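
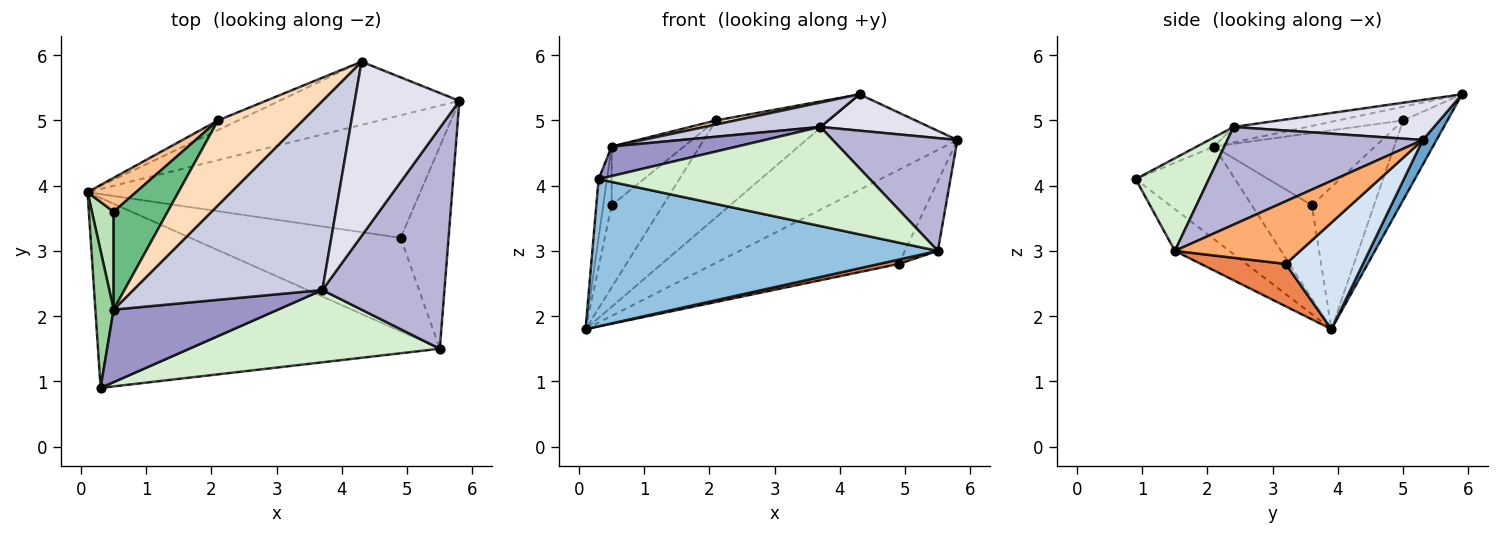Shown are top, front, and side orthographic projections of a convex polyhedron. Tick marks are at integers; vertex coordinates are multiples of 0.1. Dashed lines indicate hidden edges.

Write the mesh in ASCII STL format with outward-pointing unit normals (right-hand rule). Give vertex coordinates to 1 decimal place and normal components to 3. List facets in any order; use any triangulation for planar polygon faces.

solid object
 facet normal 0.076 0.831 -0.550
  outer loop
   vertex 4.3 5.9 5.4
   vertex 5.8 5.3 4.7
   vertex 0.1 3.9 1.8
  endloop
 endfacet
 facet normal -0.096 -0.610 -0.787
  outer loop
   vertex 5.5 1.5 3.0
   vertex 0.3 0.9 4.1
   vertex 0.1 3.9 1.8
  endloop
 endfacet
 facet normal -0.363 0.927 -0.092
  outer loop
   vertex 2.1 5.0 5.0
   vertex 4.3 5.9 5.4
   vertex 0.1 3.9 1.8
  endloop
 endfacet
 facet normal 0.246 0.590 -0.769
  outer loop
   vertex 4.9 3.2 2.8
   vertex 0.1 3.9 1.8
   vertex 5.8 5.3 4.7
  endloop
 endfacet
 facet normal 0.197 -0.046 -0.979
  outer loop
   vertex 4.9 3.2 2.8
   vertex 5.5 1.5 3.0
   vertex 0.1 3.9 1.8
  endloop
 endfacet
 facet normal 0.778 0.205 -0.594
  outer loop
   vertex 4.9 3.2 2.8
   vertex 5.8 5.3 4.7
   vertex 5.5 1.5 3.0
  endloop
 endfacet
 facet normal -0.746 0.616 0.254
  outer loop
   vertex 0.5 3.6 3.7
   vertex 2.1 5.0 5.0
   vertex 0.1 3.9 1.8
  endloop
 endfacet
 facet normal -0.160 -0.048 0.986
  outer loop
   vertex 0.5 2.1 4.6
   vertex 4.3 5.9 5.4
   vertex 2.1 5.0 5.0
  endloop
 endfacet
 facet normal -0.754 0.338 0.564
  outer loop
   vertex 0.5 2.1 4.6
   vertex 2.1 5.0 5.0
   vertex 0.5 3.6 3.7
  endloop
 endfacet
 facet normal -0.978 0.083 0.193
  outer loop
   vertex 0.5 2.1 4.6
   vertex 0.1 3.9 1.8
   vertex 0.3 0.9 4.1
  endloop
 endfacet
 facet normal -0.965 0.135 0.224
  outer loop
   vertex 0.5 2.1 4.6
   vertex 0.5 3.6 3.7
   vertex 0.1 3.9 1.8
  endloop
 endfacet
 facet normal 0.213 -0.790 0.576
  outer loop
   vertex 3.7 2.4 4.9
   vertex 0.3 0.9 4.1
   vertex 5.5 1.5 3.0
  endloop
 endfacet
 facet normal -0.051 -0.377 0.925
  outer loop
   vertex 3.7 2.4 4.9
   vertex 0.5 2.1 4.6
   vertex 0.3 0.9 4.1
  endloop
 endfacet
 facet normal 0.580 -0.370 0.725
  outer loop
   vertex 3.7 2.4 4.9
   vertex 5.5 1.5 3.0
   vertex 5.8 5.3 4.7
  endloop
 endfacet
 facet normal -0.081 -0.127 0.989
  outer loop
   vertex 3.7 2.4 4.9
   vertex 4.3 5.9 5.4
   vertex 0.5 2.1 4.6
  endloop
 endfacet
 facet normal 0.351 -0.191 0.917
  outer loop
   vertex 3.7 2.4 4.9
   vertex 5.8 5.3 4.7
   vertex 4.3 5.9 5.4
  endloop
 endfacet
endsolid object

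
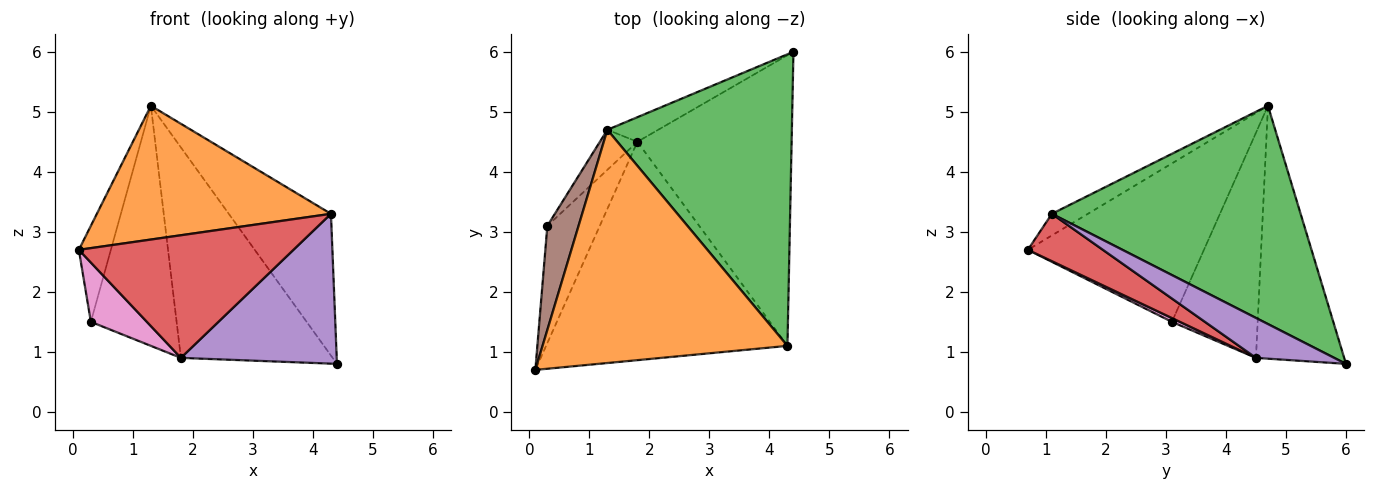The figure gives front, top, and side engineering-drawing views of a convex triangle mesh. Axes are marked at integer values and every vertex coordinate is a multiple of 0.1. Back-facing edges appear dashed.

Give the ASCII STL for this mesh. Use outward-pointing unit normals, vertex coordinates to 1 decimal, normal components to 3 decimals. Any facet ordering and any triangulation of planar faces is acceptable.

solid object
 facet normal -0.500 0.860 -0.100
  outer loop
   vertex 1.8 4.5 0.9
   vertex 1.3 4.7 5.1
   vertex 4.4 6.0 0.8
  endloop
 endfacet
 facet normal -0.076 -0.496 0.865
  outer loop
   vertex 4.3 1.1 3.3
   vertex 1.3 4.7 5.1
   vertex 0.1 0.7 2.7
  endloop
 endfacet
 facet normal 0.729 0.299 0.616
  outer loop
   vertex 4.3 1.1 3.3
   vertex 4.4 6.0 0.8
   vertex 1.3 4.7 5.1
  endloop
 endfacet
 facet normal 0.169 -0.483 -0.859
  outer loop
   vertex 4.3 1.1 3.3
   vertex 0.1 0.7 2.7
   vertex 1.8 4.5 0.9
  endloop
 endfacet
 facet normal 0.224 -0.447 -0.866
  outer loop
   vertex 4.3 1.1 3.3
   vertex 1.8 4.5 0.9
   vertex 4.4 6.0 0.8
  endloop
 endfacet
 facet normal -0.966 0.176 0.190
  outer loop
   vertex 0.3 3.1 1.5
   vertex 0.1 0.7 2.7
   vertex 1.3 4.7 5.1
  endloop
 endfacet
 facet normal 0.064 -0.451 -0.890
  outer loop
   vertex 0.3 3.1 1.5
   vertex 1.8 4.5 0.9
   vertex 0.1 0.7 2.7
  endloop
 endfacet
 facet normal -0.702 0.702 -0.117
  outer loop
   vertex 0.3 3.1 1.5
   vertex 1.3 4.7 5.1
   vertex 1.8 4.5 0.9
  endloop
 endfacet
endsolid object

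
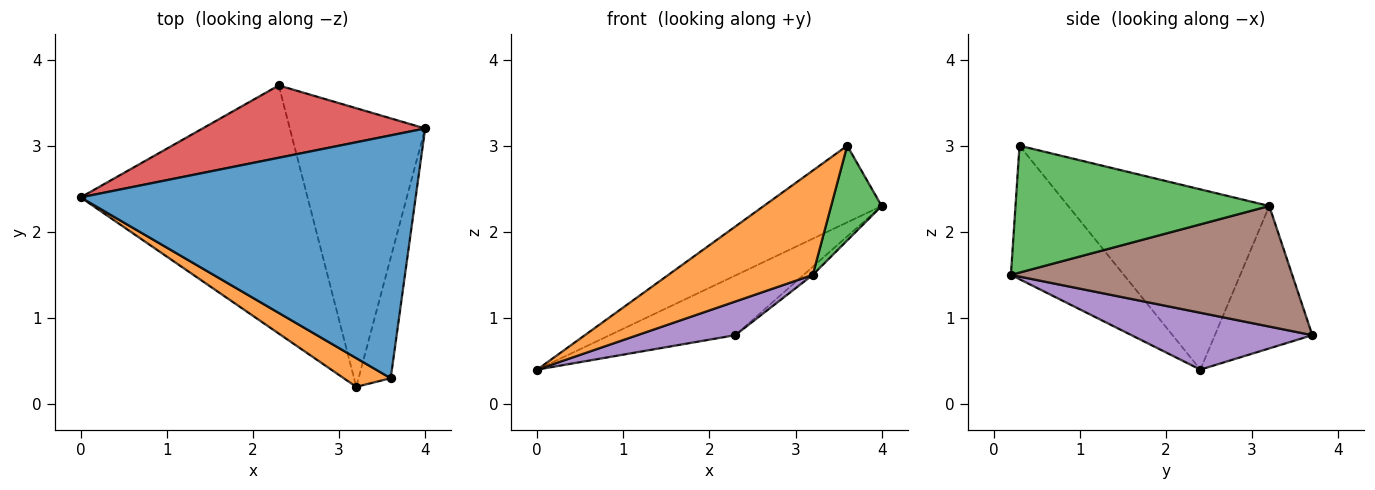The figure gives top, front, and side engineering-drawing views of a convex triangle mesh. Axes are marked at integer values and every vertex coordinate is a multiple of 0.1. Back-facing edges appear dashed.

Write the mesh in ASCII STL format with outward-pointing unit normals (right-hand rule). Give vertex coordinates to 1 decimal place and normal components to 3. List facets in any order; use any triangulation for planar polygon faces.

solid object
 facet normal -0.457 0.268 0.848
  outer loop
   vertex 3.6 0.3 3.0
   vertex 4.0 3.2 2.3
   vertex 0.0 2.4 0.4
  endloop
 endfacet
 facet normal -0.602 -0.770 0.212
  outer loop
   vertex 3.6 0.3 3.0
   vertex 0.0 2.4 0.4
   vertex 3.2 0.2 1.5
  endloop
 endfacet
 facet normal 0.952 -0.189 -0.241
  outer loop
   vertex 3.6 0.3 3.0
   vertex 3.2 0.2 1.5
   vertex 4.0 3.2 2.3
  endloop
 endfacet
 facet normal -0.443 0.570 0.692
  outer loop
   vertex 2.3 3.7 0.8
   vertex 0.0 2.4 0.4
   vertex 4.0 3.2 2.3
  endloop
 endfacet
 facet normal 0.241 -0.130 -0.962
  outer loop
   vertex 2.3 3.7 0.8
   vertex 3.2 0.2 1.5
   vertex 0.0 2.4 0.4
  endloop
 endfacet
 facet normal 0.665 0.022 -0.746
  outer loop
   vertex 2.3 3.7 0.8
   vertex 4.0 3.2 2.3
   vertex 3.2 0.2 1.5
  endloop
 endfacet
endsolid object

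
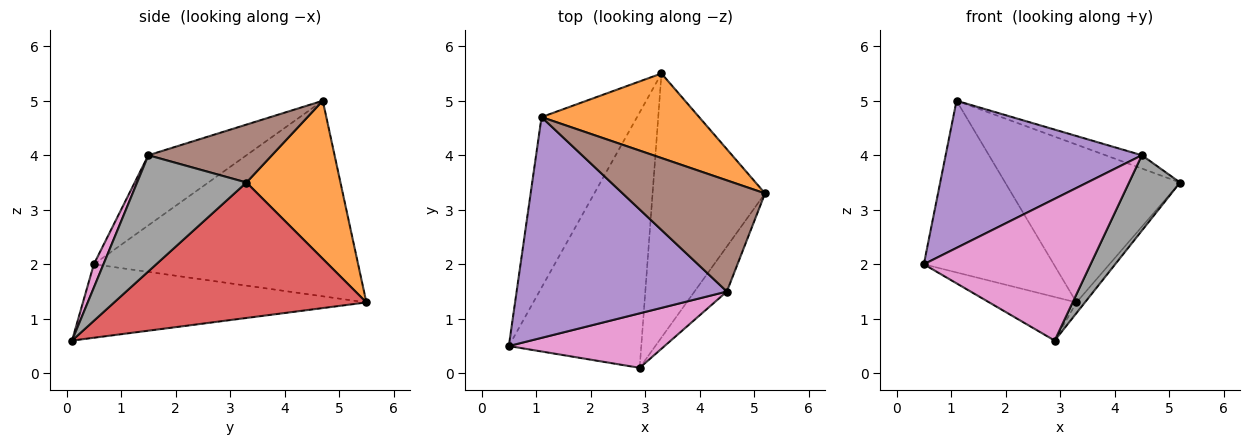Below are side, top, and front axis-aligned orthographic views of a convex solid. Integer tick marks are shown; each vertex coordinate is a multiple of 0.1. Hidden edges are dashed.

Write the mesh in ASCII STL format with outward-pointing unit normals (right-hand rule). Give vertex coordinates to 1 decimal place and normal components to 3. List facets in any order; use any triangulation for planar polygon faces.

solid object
 facet normal -0.822 0.404 -0.401
  outer loop
   vertex 3.3 5.5 1.3
   vertex 0.5 0.5 2.0
   vertex 1.1 4.7 5.0
  endloop
 endfacet
 facet normal 0.428 0.797 0.427
  outer loop
   vertex 3.3 5.5 1.3
   vertex 1.1 4.7 5.0
   vertex 5.2 3.3 3.5
  endloop
 endfacet
 facet normal -0.480 0.148 -0.865
  outer loop
   vertex 2.9 0.1 0.6
   vertex 0.5 0.5 2.0
   vertex 3.3 5.5 1.3
  endloop
 endfacet
 facet normal 0.769 0.026 -0.639
  outer loop
   vertex 2.9 0.1 0.6
   vertex 3.3 5.5 1.3
   vertex 5.2 3.3 3.5
  endloop
 endfacet
 facet normal -0.267 -0.535 0.802
  outer loop
   vertex 4.5 1.5 4.0
   vertex 1.1 4.7 5.0
   vertex 0.5 0.5 2.0
  endloop
 endfacet
 facet normal 0.374 0.110 0.921
  outer loop
   vertex 4.5 1.5 4.0
   vertex 5.2 3.3 3.5
   vertex 1.1 4.7 5.0
  endloop
 endfacet
 facet normal 0.054 -0.932 0.358
  outer loop
   vertex 4.5 1.5 4.0
   vertex 0.5 0.5 2.0
   vertex 2.9 0.1 0.6
  endloop
 endfacet
 facet normal 0.879 -0.410 -0.245
  outer loop
   vertex 4.5 1.5 4.0
   vertex 2.9 0.1 0.6
   vertex 5.2 3.3 3.5
  endloop
 endfacet
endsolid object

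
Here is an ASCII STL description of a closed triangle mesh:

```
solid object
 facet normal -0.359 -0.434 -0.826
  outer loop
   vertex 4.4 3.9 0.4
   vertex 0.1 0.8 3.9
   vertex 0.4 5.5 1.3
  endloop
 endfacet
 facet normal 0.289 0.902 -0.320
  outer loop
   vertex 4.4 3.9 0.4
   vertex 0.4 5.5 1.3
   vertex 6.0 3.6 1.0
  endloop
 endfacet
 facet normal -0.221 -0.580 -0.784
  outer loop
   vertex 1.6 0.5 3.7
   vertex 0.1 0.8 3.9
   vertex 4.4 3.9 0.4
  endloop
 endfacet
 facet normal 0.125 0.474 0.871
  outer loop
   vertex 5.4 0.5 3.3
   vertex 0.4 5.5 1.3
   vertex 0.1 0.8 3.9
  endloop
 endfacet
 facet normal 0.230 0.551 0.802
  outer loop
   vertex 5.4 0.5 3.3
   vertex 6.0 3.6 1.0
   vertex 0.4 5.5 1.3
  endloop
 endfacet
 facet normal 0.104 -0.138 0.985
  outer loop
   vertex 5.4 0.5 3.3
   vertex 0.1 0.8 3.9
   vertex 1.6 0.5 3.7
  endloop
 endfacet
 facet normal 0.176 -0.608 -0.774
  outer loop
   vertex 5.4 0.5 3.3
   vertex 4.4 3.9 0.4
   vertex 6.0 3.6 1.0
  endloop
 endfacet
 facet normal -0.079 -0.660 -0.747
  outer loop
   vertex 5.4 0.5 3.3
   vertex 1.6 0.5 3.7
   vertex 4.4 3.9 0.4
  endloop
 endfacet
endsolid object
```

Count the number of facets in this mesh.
8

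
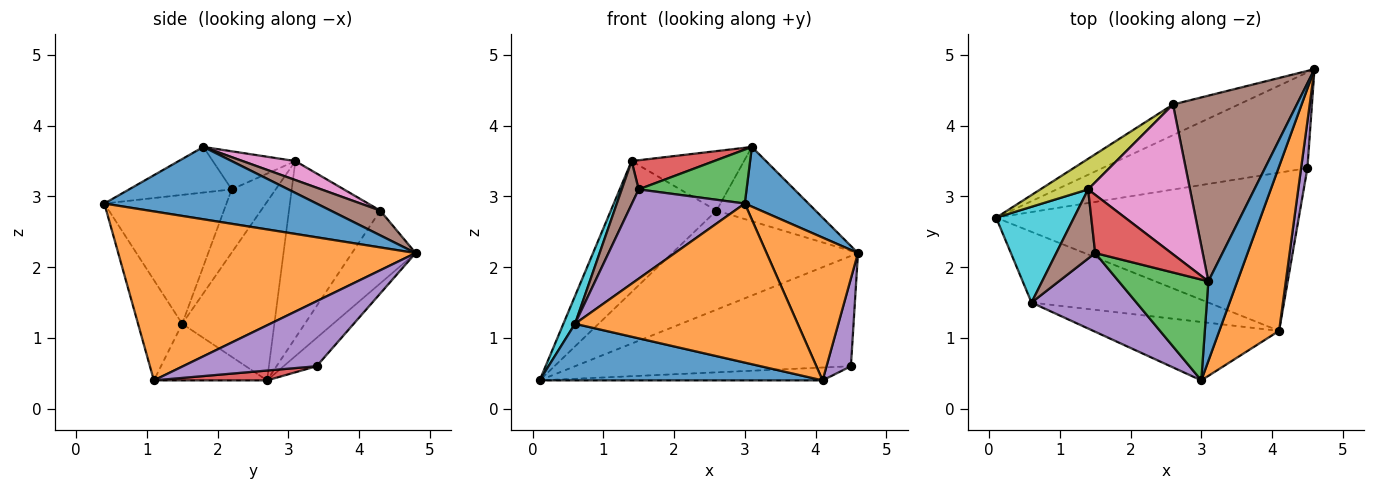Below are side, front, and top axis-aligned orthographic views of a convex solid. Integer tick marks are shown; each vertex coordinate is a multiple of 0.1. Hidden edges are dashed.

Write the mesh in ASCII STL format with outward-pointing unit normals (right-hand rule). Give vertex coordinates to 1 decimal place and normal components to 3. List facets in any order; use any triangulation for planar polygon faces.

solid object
 facet normal 0.894 -0.268 0.358
  outer loop
   vertex 3.1 1.8 3.7
   vertex 3.0 0.4 2.9
   vertex 4.6 4.8 2.2
  endloop
 endfacet
 facet normal 0.905 -0.278 0.320
  outer loop
   vertex 4.1 1.1 0.4
   vertex 4.6 4.8 2.2
   vertex 3.0 0.4 2.9
  endloop
 endfacet
 facet normal -0.090 0.752 -0.653
  outer loop
   vertex 4.5 3.4 0.6
   vertex 0.1 2.7 0.4
   vertex 4.6 4.8 2.2
  endloop
 endfacet
 facet normal 0.032 0.081 -0.996
  outer loop
   vertex 4.5 3.4 0.6
   vertex 4.1 1.1 0.4
   vertex 0.1 2.7 0.4
  endloop
 endfacet
 facet normal 0.979 -0.179 0.095
  outer loop
   vertex 4.5 3.4 0.6
   vertex 4.6 4.8 2.2
   vertex 4.1 1.1 0.4
  endloop
 endfacet
 facet normal 0.183 0.365 0.913
  outer loop
   vertex 2.6 4.3 2.8
   vertex 3.1 1.8 3.7
   vertex 4.6 4.8 2.2
  endloop
 endfacet
 facet normal 0.170 0.364 0.916
  outer loop
   vertex 2.6 4.3 2.8
   vertex 1.4 3.1 3.5
   vertex 3.1 1.8 3.7
  endloop
 endfacet
 facet normal -0.311 0.908 -0.281
  outer loop
   vertex 2.6 4.3 2.8
   vertex 4.6 4.8 2.2
   vertex 0.1 2.7 0.4
  endloop
 endfacet
 facet normal -0.644 0.745 0.174
  outer loop
   vertex 2.6 4.3 2.8
   vertex 0.1 2.7 0.4
   vertex 1.4 3.1 3.5
  endloop
 endfacet
 facet normal -0.911 -0.115 0.397
  outer loop
   vertex 0.6 1.5 1.2
   vertex 1.4 3.1 3.5
   vertex 0.1 2.7 0.4
  endloop
 endfacet
 facet normal -0.242 -0.606 -0.758
  outer loop
   vertex 0.6 1.5 1.2
   vertex 0.1 2.7 0.4
   vertex 4.1 1.1 0.4
  endloop
 endfacet
 facet normal -0.183 -0.923 -0.339
  outer loop
   vertex 0.6 1.5 1.2
   vertex 4.1 1.1 0.4
   vertex 3.0 0.4 2.9
  endloop
 endfacet
 facet normal -0.409 -0.430 0.804
  outer loop
   vertex 1.5 2.2 3.1
   vertex 3.0 0.4 2.9
   vertex 3.1 1.8 3.7
  endloop
 endfacet
 facet normal -0.408 -0.408 0.816
  outer loop
   vertex 1.5 2.2 3.1
   vertex 3.1 1.8 3.7
   vertex 1.4 3.1 3.5
  endloop
 endfacet
 facet normal -0.630 -0.582 0.513
  outer loop
   vertex 1.5 2.2 3.1
   vertex 0.6 1.5 1.2
   vertex 3.0 0.4 2.9
  endloop
 endfacet
 facet normal -0.809 -0.311 0.498
  outer loop
   vertex 1.5 2.2 3.1
   vertex 1.4 3.1 3.5
   vertex 0.6 1.5 1.2
  endloop
 endfacet
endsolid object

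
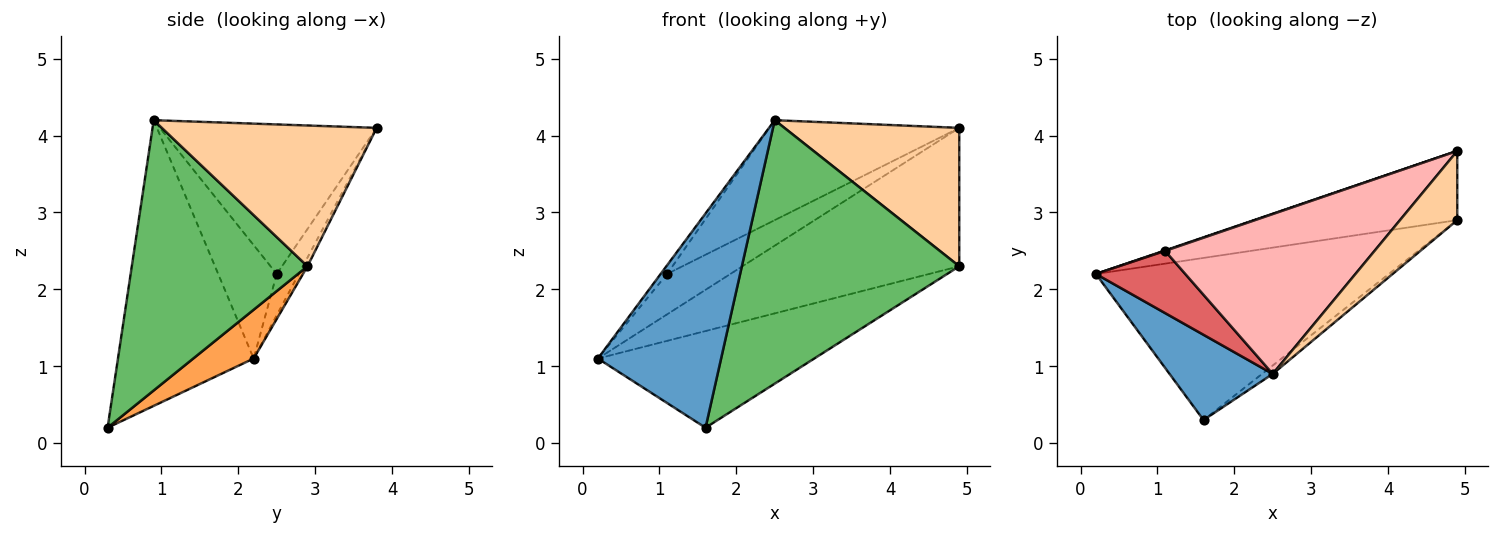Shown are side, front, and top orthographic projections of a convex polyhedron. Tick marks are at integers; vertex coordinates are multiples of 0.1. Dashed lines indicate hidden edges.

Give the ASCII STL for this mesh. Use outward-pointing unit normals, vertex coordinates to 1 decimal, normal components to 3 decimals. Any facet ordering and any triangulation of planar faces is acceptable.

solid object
 facet normal -0.715 -0.649 0.258
  outer loop
   vertex 2.5 0.9 4.2
   vertex 0.2 2.2 1.1
   vertex 1.6 0.3 0.2
  endloop
 endfacet
 facet normal -0.019 0.894 -0.447
  outer loop
   vertex 4.9 2.9 2.3
   vertex 0.2 2.2 1.1
   vertex 4.9 3.8 4.1
  endloop
 endfacet
 facet normal 0.142 0.507 -0.850
  outer loop
   vertex 4.9 2.9 2.3
   vertex 1.6 0.3 0.2
   vertex 0.2 2.2 1.1
  endloop
 endfacet
 facet normal 0.740 -0.602 0.301
  outer loop
   vertex 4.9 2.9 2.3
   vertex 4.9 3.8 4.1
   vertex 2.5 0.9 4.2
  endloop
 endfacet
 facet normal 0.628 -0.778 -0.025
  outer loop
   vertex 4.9 2.9 2.3
   vertex 2.5 0.9 4.2
   vertex 1.6 0.3 0.2
  endloop
 endfacet
 facet normal -0.329 0.944 0.011
  outer loop
   vertex 1.1 2.5 2.2
   vertex 4.9 3.8 4.1
   vertex 0.2 2.2 1.1
  endloop
 endfacet
 facet normal -0.782 0.086 0.617
  outer loop
   vertex 1.1 2.5 2.2
   vertex 0.2 2.2 1.1
   vertex 2.5 0.9 4.2
  endloop
 endfacet
 facet normal -0.518 0.454 0.725
  outer loop
   vertex 1.1 2.5 2.2
   vertex 2.5 0.9 4.2
   vertex 4.9 3.8 4.1
  endloop
 endfacet
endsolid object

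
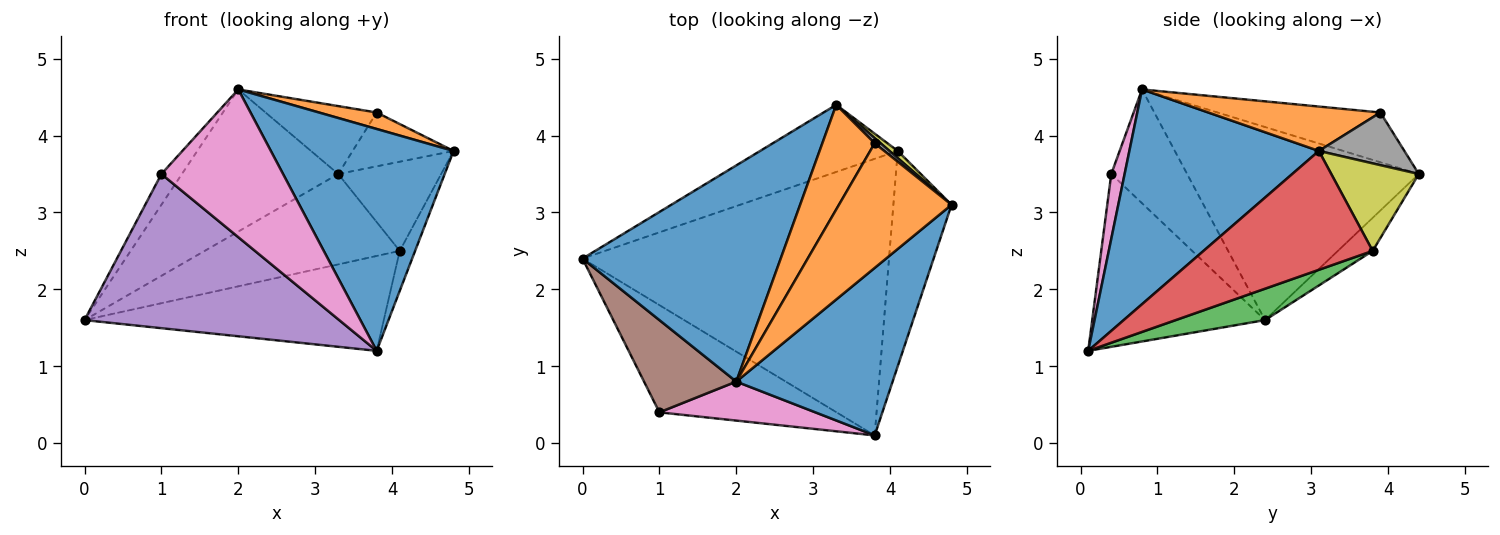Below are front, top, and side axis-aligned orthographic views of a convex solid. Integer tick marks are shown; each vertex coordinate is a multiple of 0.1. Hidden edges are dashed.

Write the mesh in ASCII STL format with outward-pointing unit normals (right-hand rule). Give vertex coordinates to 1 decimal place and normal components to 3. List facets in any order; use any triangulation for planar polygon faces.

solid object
 facet normal 0.638 -0.615 0.464
  outer loop
   vertex 2.0 0.8 4.6
   vertex 3.8 0.1 1.2
   vertex 4.8 3.1 3.8
  endloop
 endfacet
 facet normal 0.364 -0.122 0.923
  outer loop
   vertex 3.8 3.9 4.3
   vertex 2.0 0.8 4.6
   vertex 4.8 3.1 3.8
  endloop
 endfacet
 facet normal 0.096 0.323 -0.941
  outer loop
   vertex 4.1 3.8 2.5
   vertex 3.8 0.1 1.2
   vertex 0.0 2.4 1.6
  endloop
 endfacet
 facet normal 0.895 0.081 -0.438
  outer loop
   vertex 4.1 3.8 2.5
   vertex 4.8 3.1 3.8
   vertex 3.8 0.1 1.2
  endloop
 endfacet
 facet normal -0.487 -0.717 -0.499
  outer loop
   vertex 1.0 0.4 3.5
   vertex 0.0 2.4 1.6
   vertex 3.8 0.1 1.2
  endloop
 endfacet
 facet normal -0.760 0.205 0.616
  outer loop
   vertex 1.0 0.4 3.5
   vertex 2.0 0.8 4.6
   vertex 0.0 2.4 1.6
  endloop
 endfacet
 facet normal 0.105 -0.961 0.254
  outer loop
   vertex 1.0 0.4 3.5
   vertex 3.8 0.1 1.2
   vertex 2.0 0.8 4.6
  endloop
 endfacet
 facet normal 0.645 0.761 0.072
  outer loop
   vertex 3.3 4.4 3.5
   vertex 3.8 3.9 4.3
   vertex 4.8 3.1 3.8
  endloop
 endfacet
 facet normal 0.647 0.760 0.061
  outer loop
   vertex 3.3 4.4 3.5
   vertex 4.8 3.1 3.8
   vertex 4.1 3.8 2.5
  endloop
 endfacet
 facet normal -0.142 0.795 -0.590
  outer loop
   vertex 3.3 4.4 3.5
   vertex 4.1 3.8 2.5
   vertex 0.0 2.4 1.6
  endloop
 endfacet
 facet normal -0.631 0.426 0.648
  outer loop
   vertex 3.3 4.4 3.5
   vertex 0.0 2.4 1.6
   vertex 2.0 0.8 4.6
  endloop
 endfacet
 facet normal -0.624 0.426 0.656
  outer loop
   vertex 3.3 4.4 3.5
   vertex 2.0 0.8 4.6
   vertex 3.8 3.9 4.3
  endloop
 endfacet
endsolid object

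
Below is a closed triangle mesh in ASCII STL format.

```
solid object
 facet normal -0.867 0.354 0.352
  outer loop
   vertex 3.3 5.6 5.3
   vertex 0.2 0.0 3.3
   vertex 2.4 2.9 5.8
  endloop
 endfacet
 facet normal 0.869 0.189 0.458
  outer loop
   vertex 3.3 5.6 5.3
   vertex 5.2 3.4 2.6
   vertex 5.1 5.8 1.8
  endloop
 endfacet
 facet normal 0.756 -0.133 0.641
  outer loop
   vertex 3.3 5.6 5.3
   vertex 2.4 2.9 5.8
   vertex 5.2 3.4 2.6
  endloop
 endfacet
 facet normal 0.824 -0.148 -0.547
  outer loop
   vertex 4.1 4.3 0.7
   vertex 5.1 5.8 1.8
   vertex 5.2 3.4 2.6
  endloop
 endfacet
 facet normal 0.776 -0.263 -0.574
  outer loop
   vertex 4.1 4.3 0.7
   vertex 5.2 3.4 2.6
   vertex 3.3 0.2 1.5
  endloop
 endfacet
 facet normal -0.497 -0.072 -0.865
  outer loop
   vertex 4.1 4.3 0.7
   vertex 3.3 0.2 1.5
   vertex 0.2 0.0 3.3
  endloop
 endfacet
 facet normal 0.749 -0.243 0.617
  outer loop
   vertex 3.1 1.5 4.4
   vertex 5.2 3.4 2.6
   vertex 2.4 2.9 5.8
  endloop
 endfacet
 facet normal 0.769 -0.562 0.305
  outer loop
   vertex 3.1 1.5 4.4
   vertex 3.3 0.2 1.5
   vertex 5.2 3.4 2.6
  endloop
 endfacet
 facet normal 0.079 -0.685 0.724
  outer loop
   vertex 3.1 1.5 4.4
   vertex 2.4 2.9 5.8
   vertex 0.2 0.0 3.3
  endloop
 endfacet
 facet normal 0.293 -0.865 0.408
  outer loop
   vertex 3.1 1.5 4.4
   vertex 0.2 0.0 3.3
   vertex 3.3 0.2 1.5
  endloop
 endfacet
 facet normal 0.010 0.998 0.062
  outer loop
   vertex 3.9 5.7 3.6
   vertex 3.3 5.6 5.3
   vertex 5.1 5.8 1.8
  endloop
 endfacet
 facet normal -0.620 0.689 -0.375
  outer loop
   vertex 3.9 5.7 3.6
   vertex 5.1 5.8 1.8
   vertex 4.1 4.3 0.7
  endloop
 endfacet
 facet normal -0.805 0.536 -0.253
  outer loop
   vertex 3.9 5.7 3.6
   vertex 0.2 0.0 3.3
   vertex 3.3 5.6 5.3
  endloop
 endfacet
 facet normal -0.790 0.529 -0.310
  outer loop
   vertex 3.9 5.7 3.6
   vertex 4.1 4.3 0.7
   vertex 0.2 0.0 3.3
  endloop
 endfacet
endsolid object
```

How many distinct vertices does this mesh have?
9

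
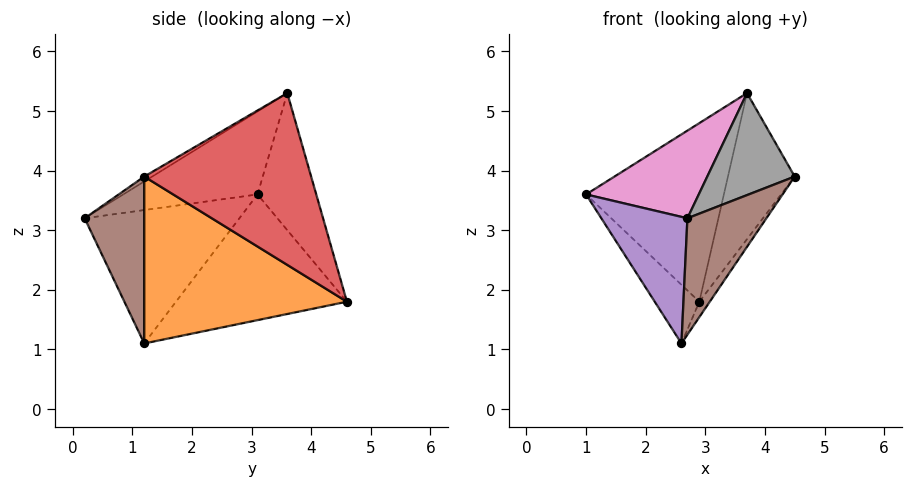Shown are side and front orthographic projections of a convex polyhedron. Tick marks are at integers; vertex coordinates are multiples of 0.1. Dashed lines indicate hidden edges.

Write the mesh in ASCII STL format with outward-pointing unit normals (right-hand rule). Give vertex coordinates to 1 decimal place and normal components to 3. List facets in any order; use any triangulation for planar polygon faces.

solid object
 facet normal -0.752 0.196 -0.630
  outer loop
   vertex 2.6 1.2 1.1
   vertex 1.0 3.1 3.6
   vertex 2.9 4.6 1.8
  endloop
 endfacet
 facet normal 0.827 0.043 -0.561
  outer loop
   vertex 2.6 1.2 1.1
   vertex 2.9 4.6 1.8
   vertex 4.5 1.2 3.9
  endloop
 endfacet
 facet normal -0.370 0.868 0.332
  outer loop
   vertex 3.7 3.6 5.3
   vertex 2.9 4.6 1.8
   vertex 1.0 3.1 3.6
  endloop
 endfacet
 facet normal 0.923 0.369 -0.106
  outer loop
   vertex 3.7 3.6 5.3
   vertex 4.5 1.2 3.9
   vertex 2.9 4.6 1.8
  endloop
 endfacet
 facet normal -0.859 -0.478 -0.187
  outer loop
   vertex 2.7 0.2 3.2
   vertex 1.0 3.1 3.6
   vertex 2.6 1.2 1.1
  endloop
 endfacet
 facet normal 0.558 -0.739 -0.378
  outer loop
   vertex 2.7 0.2 3.2
   vertex 2.6 1.2 1.1
   vertex 4.5 1.2 3.9
  endloop
 endfacet
 facet normal -0.444 -0.373 0.815
  outer loop
   vertex 2.7 0.2 3.2
   vertex 3.7 3.6 5.3
   vertex 1.0 3.1 3.6
  endloop
 endfacet
 facet normal -0.047 -0.515 0.856
  outer loop
   vertex 2.7 0.2 3.2
   vertex 4.5 1.2 3.9
   vertex 3.7 3.6 5.3
  endloop
 endfacet
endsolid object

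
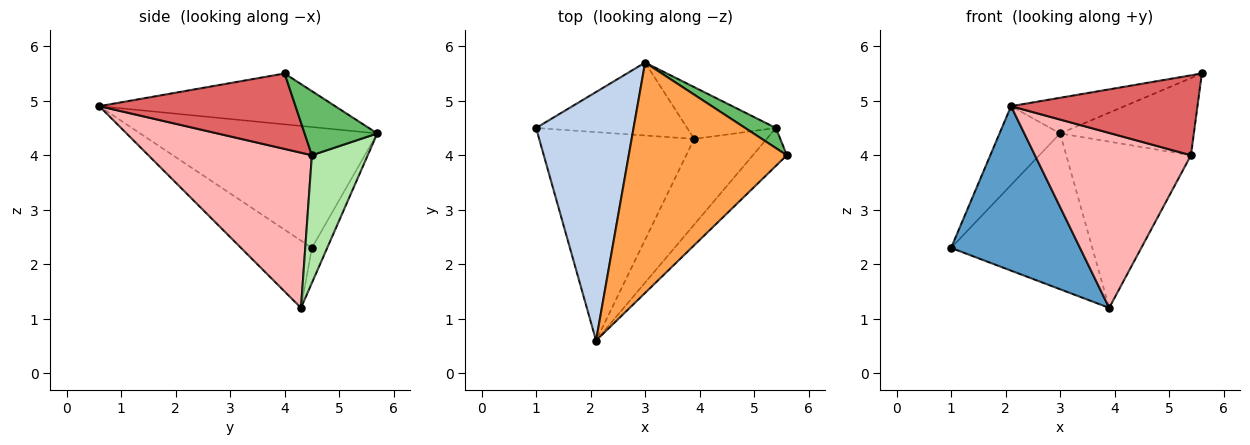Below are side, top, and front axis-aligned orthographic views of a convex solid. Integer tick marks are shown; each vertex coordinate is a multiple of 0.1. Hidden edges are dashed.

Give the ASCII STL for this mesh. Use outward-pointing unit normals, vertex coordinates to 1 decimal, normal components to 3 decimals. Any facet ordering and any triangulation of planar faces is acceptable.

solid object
 facet normal -0.322 -0.586 -0.743
  outer loop
   vertex 3.9 4.3 1.2
   vertex 2.1 0.6 4.9
   vertex 1.0 4.5 2.3
  endloop
 endfacet
 facet normal -0.763 0.195 0.616
  outer loop
   vertex 3.0 5.7 4.4
   vertex 1.0 4.5 2.3
   vertex 2.1 0.6 4.9
  endloop
 endfacet
 facet normal -0.303 0.146 0.942
  outer loop
   vertex 3.0 5.7 4.4
   vertex 2.1 0.6 4.9
   vertex 5.6 4.0 5.5
  endloop
 endfacet
 facet normal -0.098 0.901 -0.422
  outer loop
   vertex 3.0 5.7 4.4
   vertex 3.9 4.3 1.2
   vertex 1.0 4.5 2.3
  endloop
 endfacet
 facet normal 0.465 0.856 0.223
  outer loop
   vertex 5.4 4.5 4.0
   vertex 3.0 5.7 4.4
   vertex 5.6 4.0 5.5
  endloop
 endfacet
 facet normal 0.393 0.878 -0.273
  outer loop
   vertex 5.4 4.5 4.0
   vertex 3.9 4.3 1.2
   vertex 3.0 5.7 4.4
  endloop
 endfacet
 facet normal 0.689 -0.655 -0.310
  outer loop
   vertex 5.4 4.5 4.0
   vertex 5.6 4.0 5.5
   vertex 2.1 0.6 4.9
  endloop
 endfacet
 facet normal 0.685 -0.654 -0.320
  outer loop
   vertex 5.4 4.5 4.0
   vertex 2.1 0.6 4.9
   vertex 3.9 4.3 1.2
  endloop
 endfacet
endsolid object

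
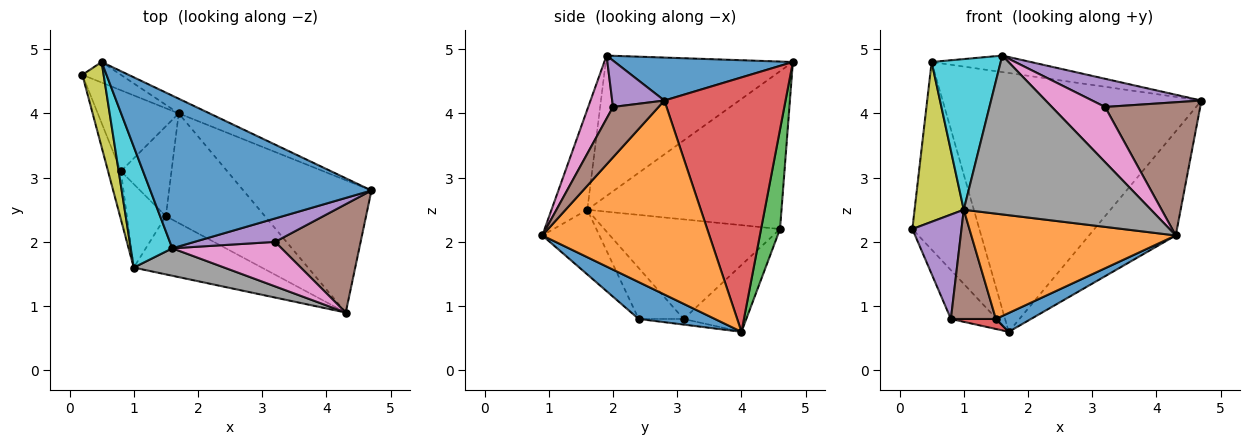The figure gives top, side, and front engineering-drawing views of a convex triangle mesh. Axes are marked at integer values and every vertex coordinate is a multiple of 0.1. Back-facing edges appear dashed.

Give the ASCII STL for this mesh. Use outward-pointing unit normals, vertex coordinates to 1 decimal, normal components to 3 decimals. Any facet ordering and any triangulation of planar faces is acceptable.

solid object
 facet normal 0.190 0.106 0.976
  outer loop
   vertex 0.5 4.8 4.8
   vertex 1.6 1.9 4.9
   vertex 4.7 2.8 4.2
  endloop
 endfacet
 facet normal 0.766 0.398 -0.506
  outer loop
   vertex 1.7 4.0 0.6
   vertex 4.7 2.8 4.2
   vertex 4.3 0.9 2.1
  endloop
 endfacet
 facet normal 0.271 0.957 -0.105
  outer loop
   vertex 1.7 4.0 0.6
   vertex 0.2 4.6 2.2
   vertex 0.5 4.8 4.8
  endloop
 endfacet
 facet normal 0.423 0.904 -0.051
  outer loop
   vertex 1.7 4.0 0.6
   vertex 0.5 4.8 4.8
   vertex 4.7 2.8 4.2
  endloop
 endfacet
 facet normal 0.345 -0.722 0.600
  outer loop
   vertex 3.2 2.0 4.1
   vertex 4.7 2.8 4.2
   vertex 1.6 1.9 4.9
  endloop
 endfacet
 facet normal 0.348 -0.727 0.592
  outer loop
   vertex 3.2 2.0 4.1
   vertex 4.3 0.9 2.1
   vertex 4.7 2.8 4.2
  endloop
 endfacet
 facet normal 0.341 -0.732 0.590
  outer loop
   vertex 3.2 2.0 4.1
   vertex 1.6 1.9 4.9
   vertex 4.3 0.9 2.1
  endloop
 endfacet
 facet normal -0.185 -0.968 0.167
  outer loop
   vertex 1.0 1.6 2.5
   vertex 4.3 0.9 2.1
   vertex 1.6 1.9 4.9
  endloop
 endfacet
 facet normal -0.961 -0.243 0.130
  outer loop
   vertex 1.0 1.6 2.5
   vertex 0.5 4.8 4.8
   vertex 0.2 4.6 2.2
  endloop
 endfacet
 facet normal -0.904 -0.334 0.268
  outer loop
   vertex 1.0 1.6 2.5
   vertex 1.6 1.9 4.9
   vertex 0.5 4.8 4.8
  endloop
 endfacet
 facet normal 0.345 -0.159 -0.925
  outer loop
   vertex 1.5 2.4 0.8
   vertex 1.7 4.0 0.6
   vertex 4.3 0.9 2.1
  endloop
 endfacet
 facet normal -0.237 -0.850 -0.470
  outer loop
   vertex 1.5 2.4 0.8
   vertex 4.3 0.9 2.1
   vertex 1.0 1.6 2.5
  endloop
 endfacet
 facet normal -0.577 0.422 -0.699
  outer loop
   vertex 0.8 3.1 0.8
   vertex 0.2 4.6 2.2
   vertex 1.7 4.0 0.6
  endloop
 endfacet
 facet normal -0.110 -0.110 -0.988
  outer loop
   vertex 0.8 3.1 0.8
   vertex 1.7 4.0 0.6
   vertex 1.5 2.4 0.8
  endloop
 endfacet
 facet normal -0.956 -0.267 -0.123
  outer loop
   vertex 0.8 3.1 0.8
   vertex 1.0 1.6 2.5
   vertex 0.2 4.6 2.2
  endloop
 endfacet
 facet normal -0.622 -0.622 -0.476
  outer loop
   vertex 0.8 3.1 0.8
   vertex 1.5 2.4 0.8
   vertex 1.0 1.6 2.5
  endloop
 endfacet
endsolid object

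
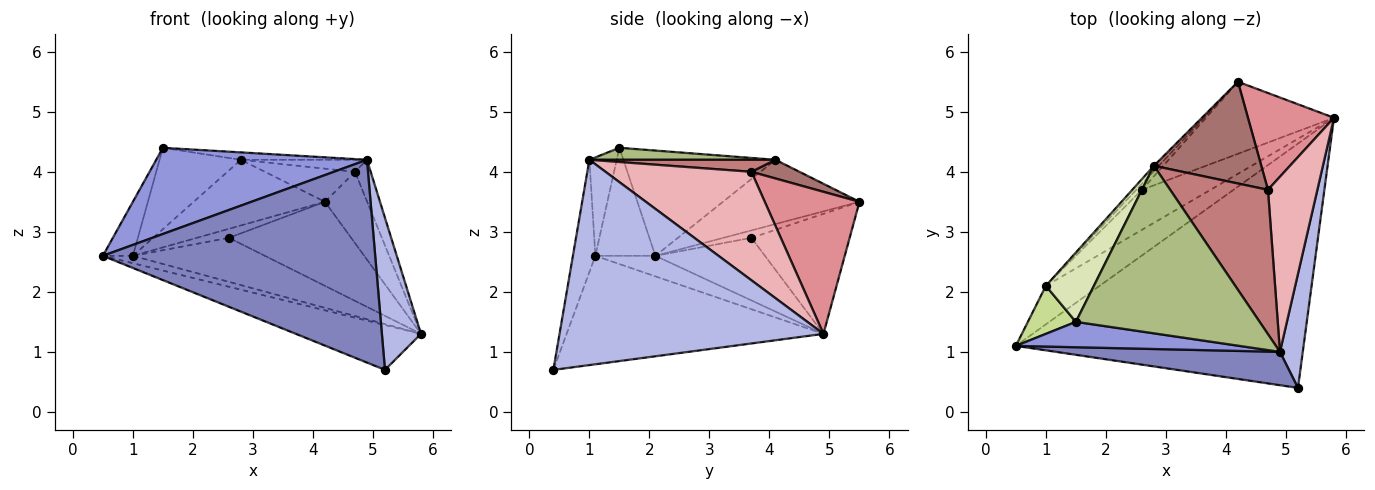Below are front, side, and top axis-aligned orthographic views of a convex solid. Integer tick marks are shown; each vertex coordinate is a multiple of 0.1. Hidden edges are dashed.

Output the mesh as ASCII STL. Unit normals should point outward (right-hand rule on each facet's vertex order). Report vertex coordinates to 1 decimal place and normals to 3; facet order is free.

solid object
 facet normal -0.348 0.169 -0.922
  outer loop
   vertex 5.2 0.4 0.7
   vertex 0.5 1.1 2.6
   vertex 5.8 4.9 1.3
  endloop
 endfacet
 facet normal -0.081 -0.984 0.162
  outer loop
   vertex 4.9 1.0 4.2
   vertex 0.5 1.1 2.6
   vertex 5.2 0.4 0.7
  endloop
 endfacet
 facet normal -0.124 -0.952 0.280
  outer loop
   vertex 4.9 1.0 4.2
   vertex 1.5 1.5 4.4
   vertex 0.5 1.1 2.6
  endloop
 endfacet
 facet normal 0.983 -0.146 0.109
  outer loop
   vertex 4.9 1.0 4.2
   vertex 5.2 0.4 0.7
   vertex 5.8 4.9 1.3
  endloop
 endfacet
 facet normal -0.521 0.648 -0.556
  outer loop
   vertex 2.6 3.7 2.9
   vertex 4.2 5.5 3.5
   vertex 5.8 4.9 1.3
  endloop
 endfacet
 facet normal 0.065 0.044 0.997
  outer loop
   vertex 2.8 4.1 4.2
   vertex 1.5 1.5 4.4
   vertex 4.9 1.0 4.2
  endloop
 endfacet
 facet normal -0.831 0.416 0.369
  outer loop
   vertex 1.0 2.1 2.6
   vertex 0.5 1.1 2.6
   vertex 1.5 1.5 4.4
  endloop
 endfacet
 facet normal -0.818 0.438 0.373
  outer loop
   vertex 1.0 2.1 2.6
   vertex 1.5 1.5 4.4
   vertex 2.8 4.1 4.2
  endloop
 endfacet
 facet normal -0.352 0.176 -0.920
  outer loop
   vertex 1.0 2.1 2.6
   vertex 5.8 4.9 1.3
   vertex 0.5 1.1 2.6
  endloop
 endfacet
 facet normal -0.523 0.631 -0.573
  outer loop
   vertex 1.0 2.1 2.6
   vertex 2.6 3.7 2.9
   vertex 5.8 4.9 1.3
  endloop
 endfacet
 facet normal -0.589 0.673 -0.448
  outer loop
   vertex 1.0 2.1 2.6
   vertex 4.2 5.5 3.5
   vertex 2.6 3.7 2.9
  endloop
 endfacet
 facet normal -0.720 0.692 -0.055
  outer loop
   vertex 1.0 2.1 2.6
   vertex 2.8 4.1 4.2
   vertex 4.2 5.5 3.5
  endloop
 endfacet
 facet normal 0.163 0.306 0.938
  outer loop
   vertex 4.7 3.7 4.0
   vertex 4.2 5.5 3.5
   vertex 2.8 4.1 4.2
  endloop
 endfacet
 facet normal 0.121 0.082 0.989
  outer loop
   vertex 4.7 3.7 4.0
   vertex 2.8 4.1 4.2
   vertex 4.9 1.0 4.2
  endloop
 endfacet
 facet normal 0.799 0.356 0.484
  outer loop
   vertex 4.7 3.7 4.0
   vertex 5.8 4.9 1.3
   vertex 4.2 5.5 3.5
  endloop
 endfacet
 facet normal 0.906 0.098 0.412
  outer loop
   vertex 4.7 3.7 4.0
   vertex 4.9 1.0 4.2
   vertex 5.8 4.9 1.3
  endloop
 endfacet
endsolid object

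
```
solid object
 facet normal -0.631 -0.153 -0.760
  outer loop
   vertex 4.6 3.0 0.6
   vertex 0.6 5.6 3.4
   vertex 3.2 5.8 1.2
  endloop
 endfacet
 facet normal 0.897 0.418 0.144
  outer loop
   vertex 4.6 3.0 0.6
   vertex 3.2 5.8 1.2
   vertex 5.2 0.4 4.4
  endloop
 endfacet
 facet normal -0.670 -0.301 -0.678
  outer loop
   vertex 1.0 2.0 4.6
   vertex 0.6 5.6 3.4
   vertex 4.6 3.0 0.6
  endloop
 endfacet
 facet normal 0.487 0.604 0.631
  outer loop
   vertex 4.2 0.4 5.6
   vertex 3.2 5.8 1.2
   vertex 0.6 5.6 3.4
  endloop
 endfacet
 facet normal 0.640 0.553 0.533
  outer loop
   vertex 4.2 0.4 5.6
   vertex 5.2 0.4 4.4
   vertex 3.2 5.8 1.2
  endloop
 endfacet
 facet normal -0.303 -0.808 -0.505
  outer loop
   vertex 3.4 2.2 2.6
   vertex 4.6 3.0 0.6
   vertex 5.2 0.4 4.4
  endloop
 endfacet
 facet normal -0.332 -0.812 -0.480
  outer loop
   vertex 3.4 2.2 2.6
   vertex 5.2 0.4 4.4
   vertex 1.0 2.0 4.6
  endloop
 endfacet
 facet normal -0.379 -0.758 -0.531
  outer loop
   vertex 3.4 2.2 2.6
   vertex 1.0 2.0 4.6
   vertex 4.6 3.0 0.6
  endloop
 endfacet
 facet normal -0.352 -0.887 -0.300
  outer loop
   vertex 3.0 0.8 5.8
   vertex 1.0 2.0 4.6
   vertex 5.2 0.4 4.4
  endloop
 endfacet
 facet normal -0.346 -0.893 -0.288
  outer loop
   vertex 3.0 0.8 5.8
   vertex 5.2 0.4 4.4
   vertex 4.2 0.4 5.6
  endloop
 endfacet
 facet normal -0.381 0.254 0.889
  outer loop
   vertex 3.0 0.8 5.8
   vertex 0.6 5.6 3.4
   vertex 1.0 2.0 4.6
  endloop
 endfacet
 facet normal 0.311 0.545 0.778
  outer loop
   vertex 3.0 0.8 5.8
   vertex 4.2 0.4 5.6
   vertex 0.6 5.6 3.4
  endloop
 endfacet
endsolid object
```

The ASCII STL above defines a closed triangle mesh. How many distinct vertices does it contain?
8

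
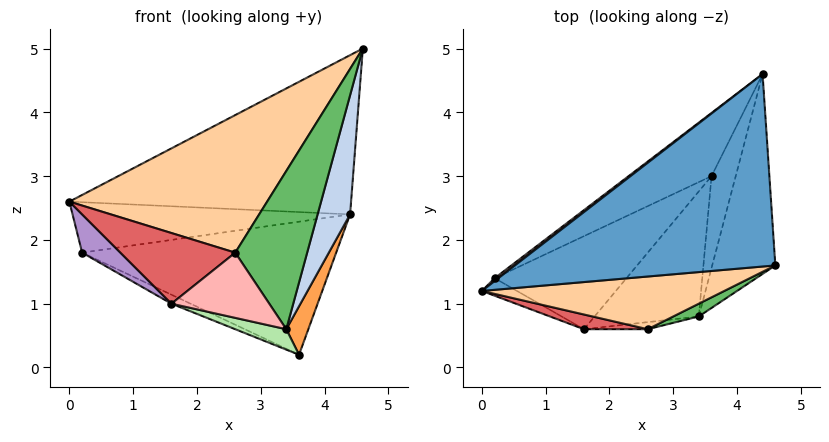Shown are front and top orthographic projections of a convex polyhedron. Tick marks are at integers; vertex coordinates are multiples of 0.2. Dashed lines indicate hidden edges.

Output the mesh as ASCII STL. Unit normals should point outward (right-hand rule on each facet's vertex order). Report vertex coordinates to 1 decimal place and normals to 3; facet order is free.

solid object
 facet normal -0.416 0.580 0.701
  outer loop
   vertex 4.4 4.6 2.4
   vertex 0.0 1.2 2.6
   vertex 4.6 1.6 5.0
  endloop
 endfacet
 facet normal 0.961 -0.141 -0.237
  outer loop
   vertex 3.4 0.8 0.6
   vertex 4.4 4.6 2.4
   vertex 4.6 1.6 5.0
  endloop
 endfacet
 facet normal 0.959 -0.133 -0.252
  outer loop
   vertex 3.4 0.8 0.6
   vertex 3.6 3.0 0.2
   vertex 4.4 4.6 2.4
  endloop
 endfacet
 facet normal -0.105 -0.929 0.356
  outer loop
   vertex 2.6 0.6 1.8
   vertex 4.6 1.6 5.0
   vertex 0.0 1.2 2.6
  endloop
 endfacet
 facet normal 0.347 -0.935 0.075
  outer loop
   vertex 2.6 0.6 1.8
   vertex 3.4 0.8 0.6
   vertex 4.6 1.6 5.0
  endloop
 endfacet
 facet normal -0.197 -0.158 -0.968
  outer loop
   vertex 1.6 0.6 1.0
   vertex 3.6 3.0 0.2
   vertex 3.4 0.8 0.6
  endloop
 endfacet
 facet normal -0.161 -0.966 0.201
  outer loop
   vertex 1.6 0.6 1.0
   vertex 2.6 0.6 1.8
   vertex 0.0 1.2 2.6
  endloop
 endfacet
 facet normal 0.086 -0.990 -0.108
  outer loop
   vertex 1.6 0.6 1.0
   vertex 3.4 0.8 0.6
   vertex 2.6 0.6 1.8
  endloop
 endfacet
 facet normal -0.604 -0.725 -0.332
  outer loop
   vertex 0.2 1.4 1.8
   vertex 1.6 0.6 1.0
   vertex 0.0 1.2 2.6
  endloop
 endfacet
 facet normal -0.457 0.086 -0.885
  outer loop
   vertex 0.2 1.4 1.8
   vertex 3.6 3.0 0.2
   vertex 1.6 0.6 1.0
  endloop
 endfacet
 facet normal -0.610 0.791 0.045
  outer loop
   vertex 0.2 1.4 1.8
   vertex 0.0 1.2 2.6
   vertex 4.4 4.6 2.4
  endloop
 endfacet
 facet normal -0.531 0.765 -0.363
  outer loop
   vertex 0.2 1.4 1.8
   vertex 4.4 4.6 2.4
   vertex 3.6 3.0 0.2
  endloop
 endfacet
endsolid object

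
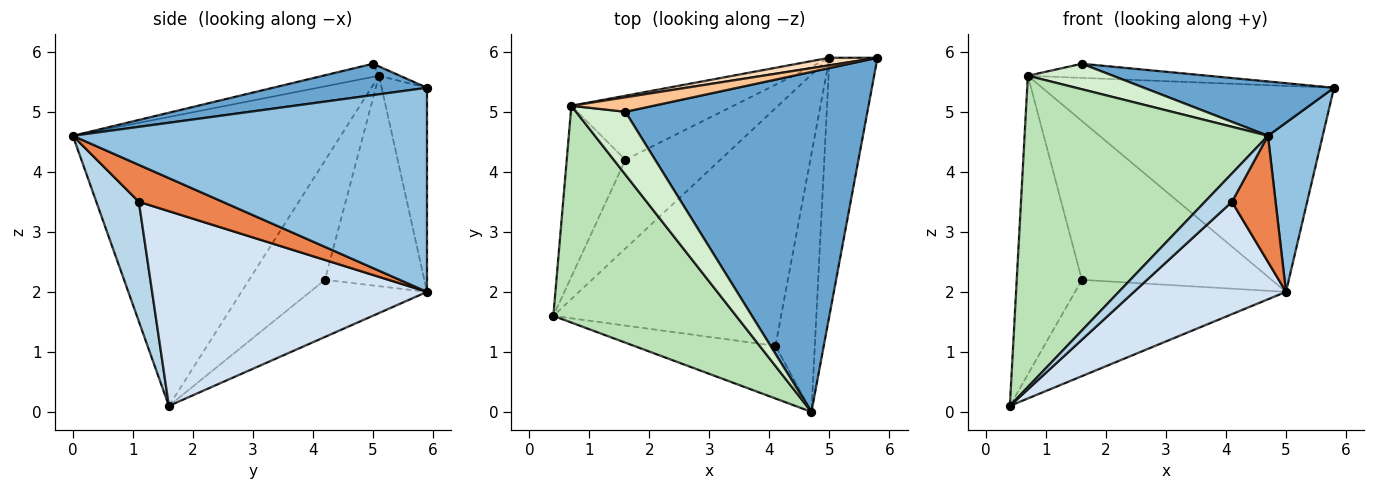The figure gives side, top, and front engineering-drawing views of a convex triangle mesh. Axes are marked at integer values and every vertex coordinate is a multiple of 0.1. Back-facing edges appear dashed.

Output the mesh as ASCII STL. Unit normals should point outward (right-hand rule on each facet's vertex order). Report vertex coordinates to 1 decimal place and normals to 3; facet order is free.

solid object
 facet normal 0.127 -0.156 0.980
  outer loop
   vertex 1.6 5.0 5.8
   vertex 4.7 0.0 4.6
   vertex 5.8 5.9 5.4
  endloop
 endfacet
 facet normal 0.963 -0.149 -0.226
  outer loop
   vertex 5.0 5.9 2.0
   vertex 5.8 5.9 5.4
   vertex 4.7 0.0 4.6
  endloop
 endfacet
 facet normal 0.597 -0.380 -0.706
  outer loop
   vertex 4.1 1.1 3.5
   vertex 4.7 0.0 4.6
   vertex 0.4 1.6 0.1
  endloop
 endfacet
 facet normal 0.612 -0.338 -0.715
  outer loop
   vertex 4.1 1.1 3.5
   vertex 0.4 1.6 0.1
   vertex 5.0 5.9 2.0
  endloop
 endfacet
 facet normal 0.644 -0.336 -0.687
  outer loop
   vertex 4.1 1.1 3.5
   vertex 5.0 5.9 2.0
   vertex 4.7 0.0 4.6
  endloop
 endfacet
 facet normal -0.377 0.681 -0.628
  outer loop
   vertex 1.6 4.2 2.2
   vertex 5.0 5.9 2.0
   vertex 0.4 1.6 0.1
  endloop
 endfacet
 facet normal -0.081 0.696 0.713
  outer loop
   vertex 0.7 5.1 5.6
   vertex 1.6 5.0 5.8
   vertex 5.8 5.9 5.4
  endloop
 endfacet
 facet normal -0.153 0.987 0.036
  outer loop
   vertex 0.7 5.1 5.6
   vertex 5.8 5.9 5.4
   vertex 5.0 5.9 2.0
  endloop
 endfacet
 facet normal -0.437 0.834 -0.336
  outer loop
   vertex 0.7 5.1 5.6
   vertex 5.0 5.9 2.0
   vertex 1.6 4.2 2.2
  endloop
 endfacet
 facet normal -0.711 0.610 -0.350
  outer loop
   vertex 0.7 5.1 5.6
   vertex 1.6 4.2 2.2
   vertex 0.4 1.6 0.1
  endloop
 endfacet
 facet normal -0.670 -0.609 0.424
  outer loop
   vertex 0.7 5.1 5.6
   vertex 0.4 1.6 0.1
   vertex 4.7 0.0 4.6
  endloop
 endfacet
 facet normal -0.240 -0.365 0.899
  outer loop
   vertex 0.7 5.1 5.6
   vertex 4.7 0.0 4.6
   vertex 1.6 5.0 5.8
  endloop
 endfacet
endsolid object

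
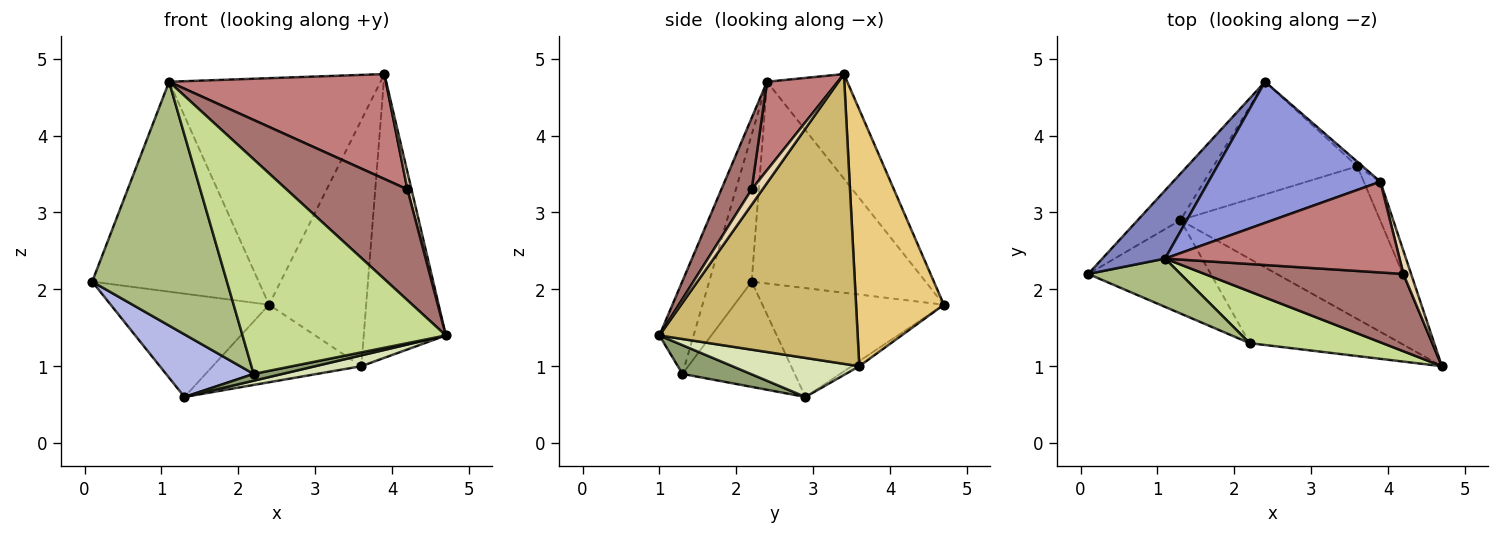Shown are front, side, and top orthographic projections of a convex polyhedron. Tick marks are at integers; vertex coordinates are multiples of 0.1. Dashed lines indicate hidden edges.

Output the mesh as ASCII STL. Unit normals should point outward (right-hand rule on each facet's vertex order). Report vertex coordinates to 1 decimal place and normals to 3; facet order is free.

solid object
 facet normal -0.722 0.631 -0.284
  outer loop
   vertex 1.3 2.9 0.6
   vertex 0.1 2.2 2.1
   vertex 2.4 4.7 1.8
  endloop
 endfacet
 facet normal -0.705 0.675 0.219
  outer loop
   vertex 1.1 2.4 4.7
   vertex 2.4 4.7 1.8
   vertex 0.1 2.2 2.1
  endloop
 endfacet
 facet normal -0.307 0.808 0.503
  outer loop
   vertex 1.1 2.4 4.7
   vertex 3.9 3.4 4.8
   vertex 2.4 4.7 1.8
  endloop
 endfacet
 facet normal -0.581 -0.453 -0.676
  outer loop
   vertex 2.2 1.3 0.9
   vertex 0.1 2.2 2.1
   vertex 1.3 2.9 0.6
  endloop
 endfacet
 facet normal 0.186 -0.079 -0.979
  outer loop
   vertex 2.2 1.3 0.9
   vertex 1.3 2.9 0.6
   vertex 4.7 1.0 1.4
  endloop
 endfacet
 facet normal -0.295 -0.937 0.186
  outer loop
   vertex 2.2 1.3 0.9
   vertex 1.1 2.4 4.7
   vertex 0.1 2.2 2.1
  endloop
 endfacet
 facet normal -0.161 -0.959 0.231
  outer loop
   vertex 2.2 1.3 0.9
   vertex 4.7 1.0 1.4
   vertex 1.1 2.4 4.7
  endloop
 endfacet
 facet normal 0.191 -0.070 -0.979
  outer loop
   vertex 3.6 3.6 1.0
   vertex 4.7 1.0 1.4
   vertex 1.3 2.9 0.6
  endloop
 endfacet
 facet normal -0.029 0.567 -0.823
  outer loop
   vertex 3.6 3.6 1.0
   vertex 1.3 2.9 0.6
   vertex 2.4 4.7 1.8
  endloop
 endfacet
 facet normal 0.923 0.382 -0.053
  outer loop
   vertex 3.6 3.6 1.0
   vertex 3.9 3.4 4.8
   vertex 4.7 1.0 1.4
  endloop
 endfacet
 facet normal 0.671 0.742 -0.014
  outer loop
   vertex 3.6 3.6 1.0
   vertex 2.4 4.7 1.8
   vertex 3.9 3.4 4.8
  endloop
 endfacet
 facet normal 0.848 -0.318 0.424
  outer loop
   vertex 4.2 2.2 3.3
   vertex 4.7 1.0 1.4
   vertex 3.9 3.4 4.8
  endloop
 endfacet
 facet normal 0.201 -0.803 0.560
  outer loop
   vertex 4.2 2.2 3.3
   vertex 1.1 2.4 4.7
   vertex 4.7 1.0 1.4
  endloop
 endfacet
 facet normal 0.240 -0.734 0.635
  outer loop
   vertex 4.2 2.2 3.3
   vertex 3.9 3.4 4.8
   vertex 1.1 2.4 4.7
  endloop
 endfacet
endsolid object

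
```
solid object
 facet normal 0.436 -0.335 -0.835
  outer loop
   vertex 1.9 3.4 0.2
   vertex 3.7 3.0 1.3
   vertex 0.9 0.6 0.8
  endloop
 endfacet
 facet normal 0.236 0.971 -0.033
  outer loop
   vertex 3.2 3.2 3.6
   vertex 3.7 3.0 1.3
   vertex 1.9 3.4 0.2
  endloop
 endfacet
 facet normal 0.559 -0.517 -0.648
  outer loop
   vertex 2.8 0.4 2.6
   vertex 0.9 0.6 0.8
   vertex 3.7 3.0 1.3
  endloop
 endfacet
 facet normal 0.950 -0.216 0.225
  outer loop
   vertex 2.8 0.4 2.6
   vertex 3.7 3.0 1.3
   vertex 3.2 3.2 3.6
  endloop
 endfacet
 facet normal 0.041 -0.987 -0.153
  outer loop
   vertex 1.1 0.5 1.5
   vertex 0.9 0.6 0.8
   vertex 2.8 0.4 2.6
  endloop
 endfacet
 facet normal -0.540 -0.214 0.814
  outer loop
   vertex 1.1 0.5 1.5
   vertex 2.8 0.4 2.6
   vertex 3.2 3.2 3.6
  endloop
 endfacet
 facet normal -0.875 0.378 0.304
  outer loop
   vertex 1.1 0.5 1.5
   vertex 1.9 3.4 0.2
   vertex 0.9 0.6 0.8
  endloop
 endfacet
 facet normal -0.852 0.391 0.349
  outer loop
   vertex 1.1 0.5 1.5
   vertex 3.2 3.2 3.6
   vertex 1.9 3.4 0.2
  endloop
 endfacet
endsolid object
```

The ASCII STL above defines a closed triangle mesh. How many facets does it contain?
8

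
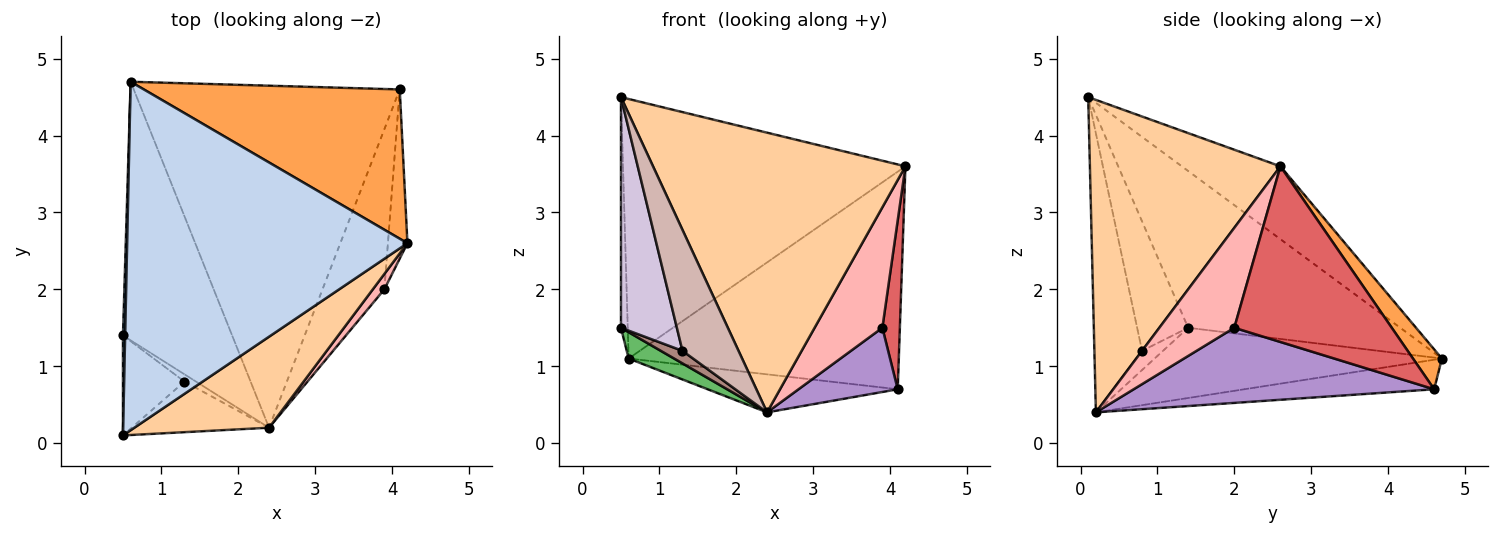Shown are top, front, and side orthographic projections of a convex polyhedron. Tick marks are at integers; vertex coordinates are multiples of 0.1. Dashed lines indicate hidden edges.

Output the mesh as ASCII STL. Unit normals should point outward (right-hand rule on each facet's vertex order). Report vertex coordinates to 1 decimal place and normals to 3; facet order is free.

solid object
 facet normal -0.999 0.032 0.014
  outer loop
   vertex 0.5 0.1 4.5
   vertex 0.6 4.7 1.1
   vertex 0.5 1.4 1.5
  endloop
 endfacet
 facet normal -0.204 0.585 0.785
  outer loop
   vertex 0.5 0.1 4.5
   vertex 4.2 2.6 3.6
   vertex 0.6 4.7 1.1
  endloop
 endfacet
 facet normal 0.088 0.821 0.563
  outer loop
   vertex 4.1 4.6 0.7
   vertex 0.6 4.7 1.1
   vertex 4.2 2.6 3.6
  endloop
 endfacet
 facet normal 0.583 -0.773 0.251
  outer loop
   vertex 2.4 0.2 0.4
   vertex 4.2 2.6 3.6
   vertex 0.5 0.1 4.5
  endloop
 endfacet
 facet normal -0.539 -0.085 -0.838
  outer loop
   vertex 2.4 0.2 0.4
   vertex 0.5 1.4 1.5
   vertex 0.6 4.7 1.1
  endloop
 endfacet
 facet normal -0.110 0.110 -0.988
  outer loop
   vertex 2.4 0.2 0.4
   vertex 0.6 4.7 1.1
   vertex 4.1 4.6 0.7
  endloop
 endfacet
 facet normal 0.988 -0.110 -0.110
  outer loop
   vertex 3.9 2.0 1.5
   vertex 4.1 4.6 0.7
   vertex 4.2 2.6 3.6
  endloop
 endfacet
 facet normal 0.739 -0.668 0.085
  outer loop
   vertex 3.9 2.0 1.5
   vertex 4.2 2.6 3.6
   vertex 2.4 0.2 0.4
  endloop
 endfacet
 facet normal 0.748 -0.247 -0.616
  outer loop
   vertex 3.9 2.0 1.5
   vertex 2.4 0.2 0.4
   vertex 4.1 4.6 0.7
  endloop
 endfacet
 facet normal -0.642 -0.704 -0.305
  outer loop
   vertex 1.3 0.8 1.2
   vertex 0.5 0.1 4.5
   vertex 0.5 1.4 1.5
  endloop
 endfacet
 facet normal -0.642 -0.663 -0.385
  outer loop
   vertex 1.3 0.8 1.2
   vertex 0.5 1.4 1.5
   vertex 2.4 0.2 0.4
  endloop
 endfacet
 facet normal -0.617 -0.726 -0.304
  outer loop
   vertex 1.3 0.8 1.2
   vertex 2.4 0.2 0.4
   vertex 0.5 0.1 4.5
  endloop
 endfacet
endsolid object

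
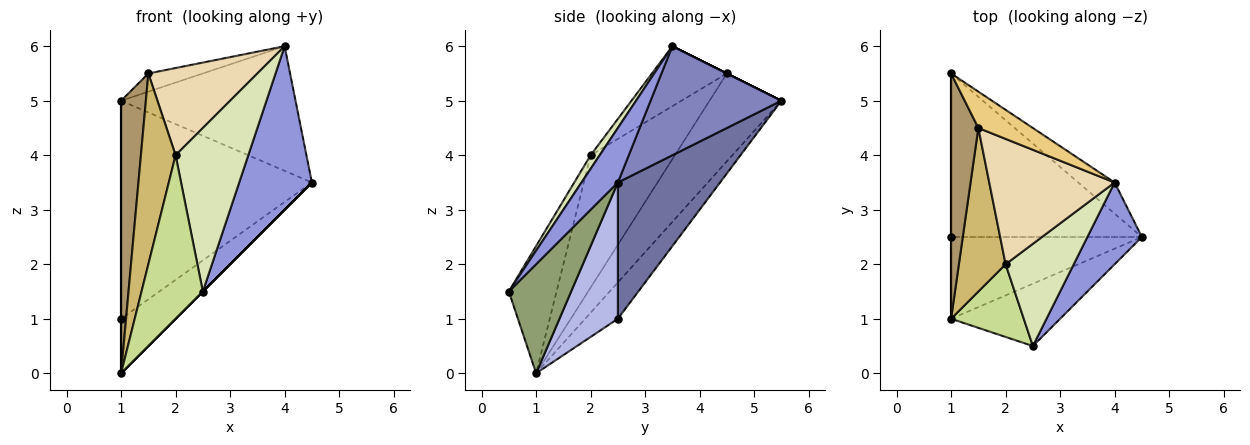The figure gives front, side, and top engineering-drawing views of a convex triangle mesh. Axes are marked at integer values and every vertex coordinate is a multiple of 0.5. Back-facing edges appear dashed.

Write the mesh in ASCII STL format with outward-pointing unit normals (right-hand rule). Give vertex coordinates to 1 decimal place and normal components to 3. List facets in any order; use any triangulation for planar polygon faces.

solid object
 facet normal 0.394 0.735 -0.551
  outer loop
   vertex 1.0 5.5 5.0
   vertex 4.5 2.5 3.5
   vertex 1.0 2.5 1.0
  endloop
 endfacet
 facet normal 0.588 0.784 -0.196
  outer loop
   vertex 4.0 3.5 6.0
   vertex 4.5 2.5 3.5
   vertex 1.0 5.5 5.0
  endloop
 endfacet
 facet normal 0.408 -0.816 0.408
  outer loop
   vertex 4.0 3.5 6.0
   vertex 2.5 0.5 1.5
   vertex 4.5 2.5 3.5
  endloop
 endfacet
 facet normal 0.511 0.477 -0.715
  outer loop
   vertex 1.0 1.0 0.0
   vertex 1.0 2.5 1.0
   vertex 4.5 2.5 3.5
  endloop
 endfacet
 facet normal 0.707 0.000 -0.707
  outer loop
   vertex 1.0 1.0 0.0
   vertex 4.5 2.5 3.5
   vertex 2.5 0.5 1.5
  endloop
 endfacet
 facet normal -1.000 0.000 0.000
  outer loop
   vertex 1.0 1.0 0.0
   vertex 1.0 5.5 5.0
   vertex 1.0 2.5 1.0
  endloop
 endfacet
 facet normal -0.579 -0.745 0.331
  outer loop
   vertex 2.0 2.0 4.0
   vertex 1.0 1.0 0.0
   vertex 2.5 0.5 1.5
  endloop
 endfacet
 facet normal 0.105 -0.843 0.527
  outer loop
   vertex 2.0 2.0 4.0
   vertex 2.5 0.5 1.5
   vertex 4.0 3.5 6.0
  endloop
 endfacet
 facet normal -0.907 -0.313 0.282
  outer loop
   vertex 1.5 4.5 5.5
   vertex 1.0 5.5 5.0
   vertex 1.0 1.0 0.0
  endloop
 endfacet
 facet normal -0.879 -0.362 0.310
  outer loop
   vertex 1.5 4.5 5.5
   vertex 1.0 1.0 0.0
   vertex 2.0 2.0 4.0
  endloop
 endfacet
 facet normal 0.000 0.447 0.894
  outer loop
   vertex 1.5 4.5 5.5
   vertex 4.0 3.5 6.0
   vertex 1.0 5.5 5.0
  endloop
 endfacet
 facet normal -0.365 -0.532 0.764
  outer loop
   vertex 1.5 4.5 5.5
   vertex 2.0 2.0 4.0
   vertex 4.0 3.5 6.0
  endloop
 endfacet
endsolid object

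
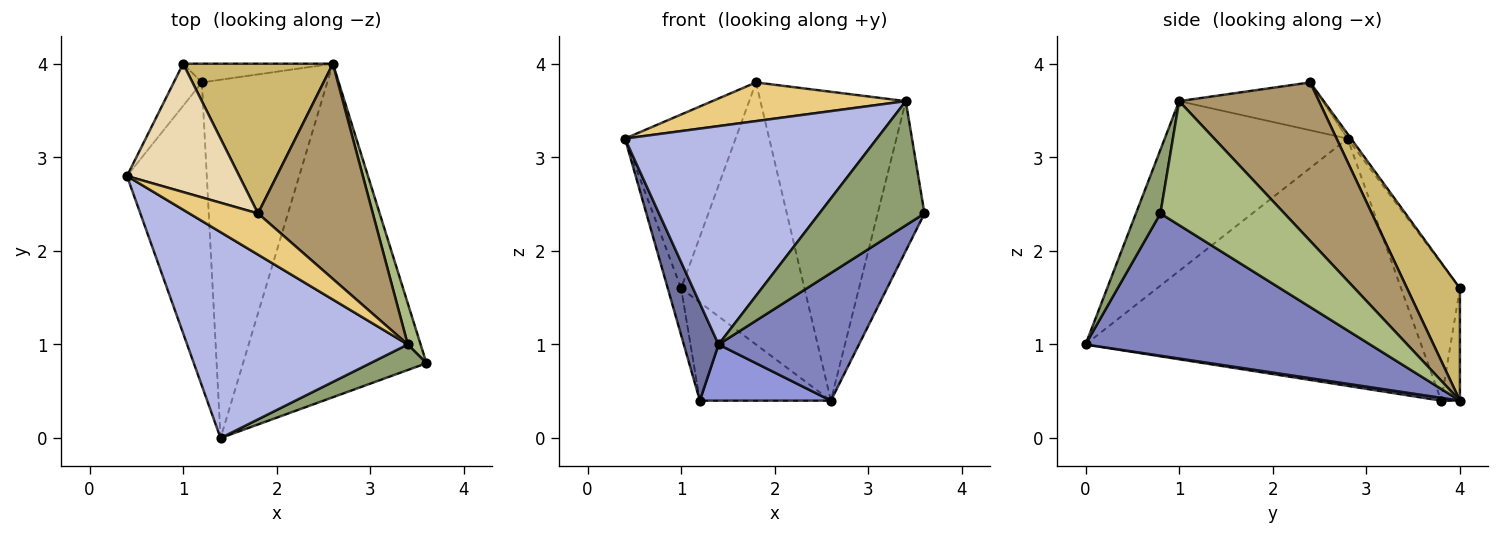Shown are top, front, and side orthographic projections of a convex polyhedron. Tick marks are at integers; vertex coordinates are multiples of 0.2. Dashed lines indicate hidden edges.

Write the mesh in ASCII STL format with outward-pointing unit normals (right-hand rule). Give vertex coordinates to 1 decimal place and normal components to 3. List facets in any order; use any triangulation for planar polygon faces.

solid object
 facet normal -0.947 -0.098 -0.306
  outer loop
   vertex 1.2 3.8 0.4
   vertex 1.4 0.0 1.0
   vertex 0.4 2.8 3.2
  endloop
 endfacet
 facet normal 0.587 -0.289 -0.756
  outer loop
   vertex 2.6 4.0 0.4
   vertex 3.6 0.8 2.4
   vertex 1.4 0.0 1.0
  endloop
 endfacet
 facet normal 0.022 -0.155 -0.988
  outer loop
   vertex 2.6 4.0 0.4
   vertex 1.4 0.0 1.0
   vertex 1.2 3.8 0.4
  endloop
 endfacet
 facet normal -0.467 -0.643 0.607
  outer loop
   vertex 3.4 1.0 3.6
   vertex 0.4 2.8 3.2
   vertex 1.4 0.0 1.0
  endloop
 endfacet
 facet normal 0.222 -0.955 0.196
  outer loop
   vertex 3.4 1.0 3.6
   vertex 1.4 0.0 1.0
   vertex 3.6 0.8 2.4
  endloop
 endfacet
 facet normal 0.931 0.351 0.097
  outer loop
   vertex 3.4 1.0 3.6
   vertex 3.6 0.8 2.4
   vertex 2.6 4.0 0.4
  endloop
 endfacet
 facet normal -0.956 0.217 -0.196
  outer loop
   vertex 1.0 4.0 1.6
   vertex 1.2 3.8 0.4
   vertex 0.4 2.8 3.2
  endloop
 endfacet
 facet normal -0.139 0.973 -0.185
  outer loop
   vertex 1.0 4.0 1.6
   vertex 2.6 4.0 0.4
   vertex 1.2 3.8 0.4
  endloop
 endfacet
 facet normal 0.620 0.644 0.449
  outer loop
   vertex 1.8 2.4 3.8
   vertex 3.4 1.0 3.6
   vertex 2.6 4.0 0.4
  endloop
 endfacet
 facet normal 0.349 0.814 0.465
  outer loop
   vertex 1.8 2.4 3.8
   vertex 2.6 4.0 0.4
   vertex 1.0 4.0 1.6
  endloop
 endfacet
 facet normal -0.453 -0.610 0.650
  outer loop
   vertex 1.8 2.4 3.8
   vertex 0.4 2.8 3.2
   vertex 3.4 1.0 3.6
  endloop
 endfacet
 facet normal -0.025 0.804 0.594
  outer loop
   vertex 1.8 2.4 3.8
   vertex 1.0 4.0 1.6
   vertex 0.4 2.8 3.2
  endloop
 endfacet
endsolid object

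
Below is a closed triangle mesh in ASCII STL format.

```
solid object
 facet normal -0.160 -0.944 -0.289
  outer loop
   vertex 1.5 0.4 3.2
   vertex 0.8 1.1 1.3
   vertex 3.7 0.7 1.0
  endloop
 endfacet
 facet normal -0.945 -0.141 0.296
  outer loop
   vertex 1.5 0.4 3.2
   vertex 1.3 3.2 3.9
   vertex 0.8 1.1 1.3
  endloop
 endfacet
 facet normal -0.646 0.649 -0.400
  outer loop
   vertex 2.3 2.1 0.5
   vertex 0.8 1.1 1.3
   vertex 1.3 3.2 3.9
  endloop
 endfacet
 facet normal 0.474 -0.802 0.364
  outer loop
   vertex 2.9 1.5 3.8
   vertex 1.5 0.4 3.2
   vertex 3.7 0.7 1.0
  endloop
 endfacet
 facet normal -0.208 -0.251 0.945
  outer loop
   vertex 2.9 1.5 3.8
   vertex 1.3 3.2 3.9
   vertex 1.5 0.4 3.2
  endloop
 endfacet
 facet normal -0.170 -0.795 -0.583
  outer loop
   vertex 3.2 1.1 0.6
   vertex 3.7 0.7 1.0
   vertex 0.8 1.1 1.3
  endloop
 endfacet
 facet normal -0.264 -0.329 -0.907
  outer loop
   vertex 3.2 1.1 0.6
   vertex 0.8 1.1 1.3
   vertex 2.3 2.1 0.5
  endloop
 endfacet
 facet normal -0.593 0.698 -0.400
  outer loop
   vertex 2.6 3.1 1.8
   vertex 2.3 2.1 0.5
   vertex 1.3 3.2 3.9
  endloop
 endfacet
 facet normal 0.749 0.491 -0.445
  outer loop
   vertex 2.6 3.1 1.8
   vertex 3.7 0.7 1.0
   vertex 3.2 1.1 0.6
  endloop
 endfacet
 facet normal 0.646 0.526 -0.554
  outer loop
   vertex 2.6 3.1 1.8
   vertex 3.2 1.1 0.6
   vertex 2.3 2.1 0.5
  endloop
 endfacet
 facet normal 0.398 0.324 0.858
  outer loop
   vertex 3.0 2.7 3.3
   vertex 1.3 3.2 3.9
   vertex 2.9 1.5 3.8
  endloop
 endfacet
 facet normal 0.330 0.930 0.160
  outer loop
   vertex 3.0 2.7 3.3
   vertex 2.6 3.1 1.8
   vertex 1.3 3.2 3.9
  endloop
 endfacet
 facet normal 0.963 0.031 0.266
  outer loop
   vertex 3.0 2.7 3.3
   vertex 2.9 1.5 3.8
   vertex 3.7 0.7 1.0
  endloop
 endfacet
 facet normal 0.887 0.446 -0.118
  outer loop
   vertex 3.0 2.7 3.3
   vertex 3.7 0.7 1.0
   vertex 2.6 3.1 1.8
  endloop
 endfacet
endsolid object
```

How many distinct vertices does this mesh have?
9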